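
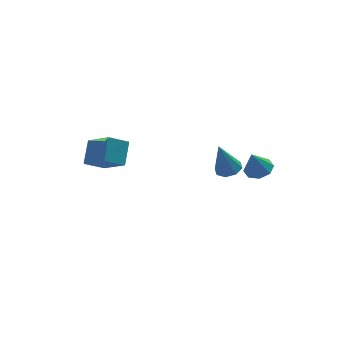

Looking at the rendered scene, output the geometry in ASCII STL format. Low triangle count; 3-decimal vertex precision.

solid 
facet normal -0.857 0.084 0.508
outer loop
vertex -4.467 2.912 1.868
vertex -3.911 3.814 2.657
vertex -5.009 4.241 0.733
endloop
endfacet
facet normal -0.422 -0.682 -0.597
outer loop
vertex -4.049 4.146 0.163
vertex -4.467 2.912 1.868
vertex -5.009 4.241 0.733
endloop
endfacet
facet normal -0.857 0.085 0.508
outer loop
vertex -5.009 4.241 0.733
vertex -3.911 3.814 2.657
vertex -4.453 5.142 1.521
endloop
endfacet
facet normal -0.297 0.726 -0.621
outer loop
vertex -4.453 5.142 1.521
vertex -4.049 4.146 0.163
vertex -5.009 4.241 0.733
endloop
endfacet
facet normal 0.297 -0.726 0.621
outer loop
vertex -4.467 2.912 1.868
vertex -2.951 3.719 2.087
vertex -3.911 3.814 2.657
endloop
endfacet
facet normal -0.421 -0.683 -0.597
outer loop
vertex -3.507 2.818 1.299
vertex -4.467 2.912 1.868
vertex -4.049 4.146 0.163
endloop
endfacet
facet normal 0.297 -0.726 0.621
outer loop
vertex -3.507 2.818 1.299
vertex -2.951 3.719 2.087
vertex -4.467 2.912 1.868
endloop
endfacet
facet normal 0.422 0.683 0.597
outer loop
vertex -3.911 3.814 2.657
vertex -2.951 3.719 2.087
vertex -4.453 5.142 1.521
endloop
endfacet
facet normal -0.297 0.726 -0.621
outer loop
vertex -3.493 5.048 0.952
vertex -4.049 4.146 0.163
vertex -4.453 5.142 1.521
endloop
endfacet
facet normal 0.421 0.682 0.598
outer loop
vertex -4.453 5.142 1.521
vertex -2.951 3.719 2.087
vertex -3.493 5.048 0.952
endloop
endfacet
facet normal 0.857 -0.084 -0.508
outer loop
vertex -3.493 5.048 0.952
vertex -3.507 2.818 1.299
vertex -4.049 4.146 0.163
endloop
endfacet
facet normal 0.857 -0.084 -0.508
outer loop
vertex -2.951 3.719 2.087
vertex -3.507 2.818 1.299
vertex -3.493 5.048 0.952
endloop
endfacet
facet normal 0.262 -0.100 -0.960
outer loop
vertex 2.241 3.751 -1.003
vertex 1.838 3.193 -1.055
vertex 1.748 3.87 -1.15
endloop
endfacet
facet normal 0.139 0.944 0.298
outer loop
vertex 2.241 3.751 -1.003
vertex 1.748 3.87 -1.15
vertex 1.382 3.367 0.615
endloop
endfacet
facet normal 0.261 -0.100 -0.960
outer loop
vertex 1.748 3.87 -1.15
vertex 1.838 3.193 -1.055
vertex 1.307 3.593 -1.241
endloop
endfacet
facet normal -0.546 0.829 0.123
outer loop
vertex 1.748 3.87 -1.15
vertex 1.307 3.593 -1.241
vertex 1.382 3.367 0.615
endloop
endfacet
facet normal 0.261 -0.100 -0.960
outer loop
vertex 1.307 3.593 -1.241
vertex 1.838 3.193 -1.055
vertex 1.178 3.082 -1.223
endloop
endfacet
facet normal -0.967 0.246 0.069
outer loop
vertex 1.307 3.593 -1.241
vertex 1.178 3.082 -1.223
vertex 1.382 3.367 0.615
endloop
endfacet
facet normal 0.261 -0.099 -0.960
outer loop
vertex 1.178 3.082 -1.223
vertex 1.838 3.193 -1.055
vertex 1.435 2.635 -1.107
endloop
endfacet
facet normal -0.873 -0.458 0.168
outer loop
vertex 1.178 3.082 -1.223
vertex 1.435 2.635 -1.107
vertex 1.382 3.367 0.615
endloop
endfacet
facet normal 0.263 -0.100 -0.960
outer loop
vertex 1.435 2.635 -1.107
vertex 1.838 3.193 -1.055
vertex 1.927 2.516 -0.96
endloop
endfacet
facet normal -0.320 -0.875 0.362
outer loop
vertex 1.435 2.635 -1.107
vertex 1.927 2.516 -0.96
vertex 1.382 3.367 0.615
endloop
endfacet
facet normal 0.261 -0.100 -0.960
outer loop
vertex 1.927 2.516 -0.96
vertex 1.838 3.193 -1.055
vertex 2.368 2.793 -0.869
endloop
endfacet
facet normal 0.366 -0.760 0.537
outer loop
vertex 1.927 2.516 -0.96
vertex 2.368 2.793 -0.869
vertex 1.382 3.367 0.615
endloop
endfacet
facet normal 0.262 -0.100 -0.960
outer loop
vertex 2.368 2.793 -0.869
vertex 1.838 3.193 -1.055
vertex 2.497 3.304 -0.887
endloop
endfacet
facet normal 0.787 -0.178 0.591
outer loop
vertex 2.368 2.793 -0.869
vertex 2.497 3.304 -0.887
vertex 1.382 3.367 0.615
endloop
endfacet
facet normal 0.261 -0.099 -0.960
outer loop
vertex 2.497 3.304 -0.887
vertex 1.838 3.193 -1.055
vertex 2.241 3.751 -1.003
endloop
endfacet
facet normal 0.694 0.525 0.493
outer loop
vertex 2.497 3.304 -0.887
vertex 2.241 3.751 -1.003
vertex 1.382 3.367 0.615
endloop
endfacet
facet normal 0.317 0.023 -0.948
outer loop
vertex 2.703 0.65 1.444
vertex 2.075 0.375 1.227
vertex 2.331 1.04 1.329
endloop
endfacet
facet normal 0.435 0.610 0.662
outer loop
vertex 2.703 0.65 1.444
vertex 2.331 1.04 1.329
vertex 1.685 0.345 2.393
endloop
endfacet
facet normal 0.316 0.024 -0.949
outer loop
vertex 2.331 1.04 1.329
vertex 2.075 0.375 1.227
vertex 1.808 1.04 1.155
endloop
endfacet
facet normal -0.157 0.868 0.472
outer loop
vertex 2.331 1.04 1.329
vertex 1.808 1.04 1.155
vertex 1.685 0.345 2.393
endloop
endfacet
facet normal 0.316 0.024 -0.949
outer loop
vertex 1.808 1.04 1.155
vertex 2.075 0.375 1.227
vertex 1.441 0.65 1.023
endloop
endfacet
facet normal -0.745 0.610 0.269
outer loop
vertex 1.808 1.04 1.155
vertex 1.441 0.65 1.023
vertex 1.685 0.345 2.393
endloop
endfacet
facet normal 0.316 0.025 -0.948
outer loop
vertex 1.441 0.65 1.023
vertex 2.075 0.375 1.227
vertex 1.446 0.099 1.01
endloop
endfacet
facet normal -0.985 -0.013 0.173
outer loop
vertex 1.441 0.65 1.023
vertex 1.446 0.099 1.01
vertex 1.685 0.345 2.393
endloop
endfacet
facet normal 0.316 0.025 -0.948
outer loop
vertex 1.446 0.099 1.01
vertex 2.075 0.375 1.227
vertex 1.818 -0.29 1.124
endloop
endfacet
facet normal -0.736 -0.633 0.240
outer loop
vertex 1.446 0.099 1.01
vertex 1.818 -0.29 1.124
vertex 1.685 0.345 2.393
endloop
endfacet
facet normal 0.317 0.024 -0.948
outer loop
vertex 1.818 -0.29 1.124
vertex 2.075 0.375 1.227
vertex 2.341 -0.29 1.299
endloop
endfacet
facet normal -0.144 -0.891 0.431
outer loop
vertex 1.818 -0.29 1.124
vertex 2.341 -0.29 1.299
vertex 1.685 0.345 2.393
endloop
endfacet
facet normal 0.316 0.024 -0.948
outer loop
vertex 2.341 -0.29 1.299
vertex 2.075 0.375 1.227
vertex 2.708 0.1 1.431
endloop
endfacet
facet normal 0.445 -0.633 0.634
outer loop
vertex 2.341 -0.29 1.299
vertex 2.708 0.1 1.431
vertex 1.685 0.345 2.393
endloop
endfacet
facet normal 0.317 0.025 -0.948
outer loop
vertex 2.708 0.1 1.431
vertex 2.075 0.375 1.227
vertex 2.703 0.65 1.444
endloop
endfacet
facet normal 0.684 -0.011 0.730
outer loop
vertex 2.708 0.1 1.431
vertex 2.703 0.65 1.444
vertex 1.685 0.345 2.393
endloop
endfacet

endsolid


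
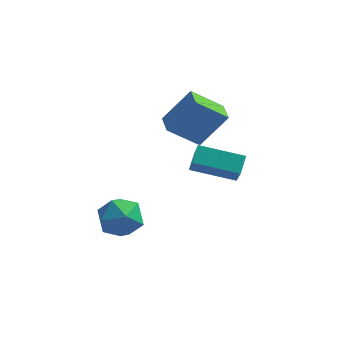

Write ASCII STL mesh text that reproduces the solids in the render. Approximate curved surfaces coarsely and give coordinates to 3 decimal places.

solid 
facet normal -0.968 -0.119 0.221
outer loop
vertex 2.218 -1.208 1.956
vertex 1.808 -0.248 0.678
vertex 2.182 -2.012 1.364
endloop
endfacet
facet normal 0.249 -0.582 0.775
outer loop
vertex 4.292 -1.752 0.882
vertex 2.218 -1.208 1.956
vertex 2.182 -2.012 1.364
endloop
endfacet
facet normal -0.968 -0.119 0.221
outer loop
vertex 2.182 -2.012 1.364
vertex 1.808 -0.248 0.678
vertex 1.772 -1.053 0.086
endloop
endfacet
facet normal -0.036 -0.805 -0.592
outer loop
vertex 1.772 -1.053 0.086
vertex 4.292 -1.752 0.882
vertex 2.182 -2.012 1.364
endloop
endfacet
facet normal 0.036 0.805 0.593
outer loop
vertex 2.218 -1.208 1.956
vertex 3.918 0.012 0.196
vertex 1.808 -0.248 0.678
endloop
endfacet
facet normal 0.249 -0.581 0.775
outer loop
vertex 4.328 -0.947 1.474
vertex 2.218 -1.208 1.956
vertex 4.292 -1.752 0.882
endloop
endfacet
facet normal 0.036 0.805 0.592
outer loop
vertex 4.328 -0.947 1.474
vertex 3.918 0.012 0.196
vertex 2.218 -1.208 1.956
endloop
endfacet
facet normal -0.249 0.581 -0.775
outer loop
vertex 1.808 -0.248 0.678
vertex 3.918 0.012 0.196
vertex 1.772 -1.053 0.086
endloop
endfacet
facet normal -0.036 -0.805 -0.593
outer loop
vertex 3.882 -0.792 -0.396
vertex 4.292 -1.752 0.882
vertex 1.772 -1.053 0.086
endloop
endfacet
facet normal -0.249 0.581 -0.775
outer loop
vertex 1.772 -1.053 0.086
vertex 3.918 0.012 0.196
vertex 3.882 -0.792 -0.396
endloop
endfacet
facet normal 0.968 0.119 -0.221
outer loop
vertex 3.882 -0.792 -0.396
vertex 4.328 -0.947 1.474
vertex 4.292 -1.752 0.882
endloop
endfacet
facet normal 0.968 0.119 -0.221
outer loop
vertex 3.918 0.012 0.196
vertex 4.328 -0.947 1.474
vertex 3.882 -0.792 -0.396
endloop
endfacet
facet normal -0.546 -0.300 -0.782
outer loop
vertex 0.558 -0.394 2.037
vertex 0.038 0.642 2.002
vertex 1.91 0.244 0.848
endloop
endfacet
facet normal 0.448 -0.893 0.030
outer loop
vertex 3.062 0.878 2.498
vertex 0.558 -0.394 2.037
vertex 1.91 0.244 0.848
endloop
endfacet
facet normal -0.546 -0.301 -0.782
outer loop
vertex 1.91 0.244 0.848
vertex 0.038 0.642 2.002
vertex 1.389 1.281 0.813
endloop
endfacet
facet normal 0.708 0.334 -0.623
outer loop
vertex 1.389 1.281 0.813
vertex 3.062 0.878 2.498
vertex 1.91 0.244 0.848
endloop
endfacet
facet normal -0.708 -0.334 0.622
outer loop
vertex 0.558 -0.394 2.037
vertex 1.19 1.276 3.652
vertex 0.038 0.642 2.002
endloop
endfacet
facet normal 0.448 -0.893 0.029
outer loop
vertex 1.711 0.239 3.687
vertex 0.558 -0.394 2.037
vertex 3.062 0.878 2.498
endloop
endfacet
facet normal -0.707 -0.334 0.623
outer loop
vertex 1.711 0.239 3.687
vertex 1.19 1.276 3.652
vertex 0.558 -0.394 2.037
endloop
endfacet
facet normal -0.449 0.893 -0.030
outer loop
vertex 0.038 0.642 2.002
vertex 1.19 1.276 3.652
vertex 1.389 1.281 0.813
endloop
endfacet
facet normal 0.708 0.334 -0.623
outer loop
vertex 2.542 1.914 2.463
vertex 3.062 0.878 2.498
vertex 1.389 1.281 0.813
endloop
endfacet
facet normal -0.448 0.894 -0.030
outer loop
vertex 1.389 1.281 0.813
vertex 1.19 1.276 3.652
vertex 2.542 1.914 2.463
endloop
endfacet
facet normal 0.546 0.301 0.782
outer loop
vertex 2.542 1.914 2.463
vertex 1.711 0.239 3.687
vertex 3.062 0.878 2.498
endloop
endfacet
facet normal 0.546 0.301 0.782
outer loop
vertex 1.19 1.276 3.652
vertex 1.711 0.239 3.687
vertex 2.542 1.914 2.463
endloop
endfacet
facet normal 0.282 -0.080 0.956
outer loop
vertex -0.309 -2.014 -1.915
vertex -1.393 -2.47 -1.633
vertex -0.493 -3.208 -1.961
endloop
endfacet
facet normal 0.842 -0.150 0.518
outer loop
vertex -0.309 -2.014 -1.915
vertex -0.493 -3.208 -1.961
vertex 0.141 -2.659 -2.833
endloop
endfacet
facet normal 0.888 0.443 0.124
outer loop
vertex -0.309 -2.014 -1.915
vertex 0.141 -2.659 -2.833
vertex -0.367 -1.582 -3.043
endloop
endfacet
facet normal 0.357 0.878 0.318
outer loop
vertex -0.309 -2.014 -1.915
vertex -0.367 -1.582 -3.043
vertex -1.315 -1.465 -2.302
endloop
endfacet
facet normal -0.017 0.555 0.832
outer loop
vertex -0.309 -2.014 -1.915
vertex -1.315 -1.465 -2.302
vertex -1.393 -2.47 -1.633
endloop
endfacet
facet normal 0.712 -0.697 0.079
outer loop
vertex 0.141 -2.659 -2.833
vertex -0.493 -3.208 -1.961
vertex -0.665 -3.515 -3.118
endloop
endfacet
facet normal -0.193 -0.585 0.787
outer loop
vertex -0.493 -3.208 -1.961
vertex -1.393 -2.47 -1.633
vertex -1.613 -3.398 -2.377
endloop
endfacet
facet normal -0.678 0.443 0.587
outer loop
vertex -1.393 -2.47 -1.633
vertex -1.315 -1.465 -2.302
vertex -2.121 -2.321 -2.587
endloop
endfacet
facet normal -0.073 0.967 -0.246
outer loop
vertex -1.315 -1.465 -2.302
vertex -0.367 -1.582 -3.043
vertex -1.487 -1.772 -3.459
endloop
endfacet
facet normal 0.787 0.262 -0.559
outer loop
vertex -0.367 -1.582 -3.043
vertex 0.141 -2.659 -2.833
vertex -0.587 -2.51 -3.787
endloop
endfacet
facet normal -0.357 -0.878 -0.318
outer loop
vertex -1.671 -2.966 -3.505
vertex -0.665 -3.515 -3.118
vertex -1.613 -3.398 -2.377
endloop
endfacet
facet normal -0.888 -0.443 -0.124
outer loop
vertex -1.671 -2.966 -3.505
vertex -1.613 -3.398 -2.377
vertex -2.121 -2.321 -2.587
endloop
endfacet
facet normal -0.842 0.150 -0.518
outer loop
vertex -1.671 -2.966 -3.505
vertex -2.121 -2.321 -2.587
vertex -1.487 -1.772 -3.459
endloop
endfacet
facet normal -0.282 0.080 -0.956
outer loop
vertex -1.671 -2.966 -3.505
vertex -1.487 -1.772 -3.459
vertex -0.587 -2.51 -3.787
endloop
endfacet
facet normal 0.017 -0.555 -0.832
outer loop
vertex -1.671 -2.966 -3.505
vertex -0.587 -2.51 -3.787
vertex -0.665 -3.515 -3.118
endloop
endfacet
facet normal 0.073 -0.967 0.246
outer loop
vertex -1.613 -3.398 -2.377
vertex -0.665 -3.515 -3.118
vertex -0.493 -3.208 -1.961
endloop
endfacet
facet normal -0.787 -0.262 0.559
outer loop
vertex -2.121 -2.321 -2.587
vertex -1.613 -3.398 -2.377
vertex -1.393 -2.47 -1.633
endloop
endfacet
facet normal -0.712 0.697 -0.079
outer loop
vertex -1.487 -1.772 -3.459
vertex -2.121 -2.321 -2.587
vertex -1.315 -1.465 -2.302
endloop
endfacet
facet normal 0.193 0.585 -0.787
outer loop
vertex -0.587 -2.51 -3.787
vertex -1.487 -1.772 -3.459
vertex -0.367 -1.582 -3.043
endloop
endfacet
facet normal 0.678 -0.443 -0.587
outer loop
vertex -0.665 -3.515 -3.118
vertex -0.587 -2.51 -3.787
vertex 0.141 -2.659 -2.833
endloop
endfacet

endsolid


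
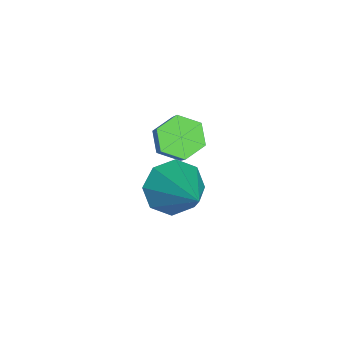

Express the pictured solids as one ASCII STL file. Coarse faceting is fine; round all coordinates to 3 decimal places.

solid 
facet normal -0.730 -0.399 -0.554
outer loop
vertex -1.228 -0.736 -3.303
vertex -1.774 -0.731 -2.587
vertex -1.588 -0.151 -3.25
endloop
endfacet
facet normal 0.686 0.472 -0.554
outer loop
vertex -1.228 -0.736 -3.303
vertex -1.588 -0.151 -3.25
vertex -0.306 0.071 -1.473
endloop
endfacet
facet normal -0.731 -0.398 -0.554
outer loop
vertex -1.588 -0.151 -3.25
vertex -1.774 -0.731 -2.587
vertex -2.056 0.095 -2.809
endloop
endfacet
facet normal 0.227 0.933 -0.280
outer loop
vertex -1.588 -0.151 -3.25
vertex -2.056 0.095 -2.809
vertex -0.306 0.071 -1.473
endloop
endfacet
facet normal -0.730 -0.398 -0.555
outer loop
vertex -2.056 0.095 -2.809
vertex -1.774 -0.731 -2.587
vertex -2.36 -0.143 -2.238
endloop
endfacet
facet normal -0.203 0.937 0.283
outer loop
vertex -2.056 0.095 -2.809
vertex -2.36 -0.143 -2.238
vertex -0.306 0.071 -1.473
endloop
endfacet
facet normal -0.730 -0.399 -0.554
outer loop
vertex -2.36 -0.143 -2.238
vertex -1.774 -0.731 -2.587
vertex -2.32 -0.725 -1.872
endloop
endfacet
facet normal -0.350 0.481 0.804
outer loop
vertex -2.36 -0.143 -2.238
vertex -2.32 -0.725 -1.872
vertex -0.306 0.071 -1.473
endloop
endfacet
facet normal -0.731 -0.398 -0.555
outer loop
vertex -2.32 -0.725 -1.872
vertex -1.774 -0.731 -2.587
vertex -1.961 -1.31 -1.925
endloop
endfacet
facet normal -0.128 -0.167 0.978
outer loop
vertex -2.32 -0.725 -1.872
vertex -1.961 -1.31 -1.925
vertex -0.306 0.071 -1.473
endloop
endfacet
facet normal -0.731 -0.398 -0.555
outer loop
vertex -1.961 -1.31 -1.925
vertex -1.774 -0.731 -2.587
vertex -1.492 -1.556 -2.366
endloop
endfacet
facet normal 0.332 -0.628 0.704
outer loop
vertex -1.961 -1.31 -1.925
vertex -1.492 -1.556 -2.366
vertex -0.306 0.071 -1.473
endloop
endfacet
facet normal -0.731 -0.398 -0.555
outer loop
vertex -1.492 -1.556 -2.366
vertex -1.774 -0.731 -2.587
vertex -1.189 -1.318 -2.936
endloop
endfacet
facet normal 0.762 -0.632 0.141
outer loop
vertex -1.492 -1.556 -2.366
vertex -1.189 -1.318 -2.936
vertex -0.306 0.071 -1.473
endloop
endfacet
facet normal -0.731 -0.399 -0.554
outer loop
vertex -1.189 -1.318 -2.936
vertex -1.774 -0.731 -2.587
vertex -1.228 -0.736 -3.303
endloop
endfacet
facet normal 0.908 -0.178 -0.379
outer loop
vertex -1.189 -1.318 -2.936
vertex -1.228 -0.736 -3.303
vertex -0.306 0.071 -1.473
endloop
endfacet
facet normal -0.635 -0.151 -0.757
outer loop
vertex -3.945 -1.414 -3.412
vertex -4.378 -0.886 -3.154
vertex -3.849 -0.724 -3.63
endloop
endfacet
facet normal 0.761 -0.289 -0.581
outer loop
vertex -3.945 -1.414 -3.412
vertex -3.849 -0.724 -3.63
vertex -3.049 -1.202 -2.345
endloop
endfacet
facet normal 0.761 -0.289 -0.581
outer loop
vertex -3.049 -1.202 -2.345
vertex -3.849 -0.724 -3.63
vertex -2.953 -0.512 -2.562
endloop
endfacet
facet normal 0.636 0.150 0.757
outer loop
vertex -3.049 -1.202 -2.345
vertex -2.953 -0.512 -2.562
vertex -3.482 -0.674 -2.086
endloop
endfacet
facet normal -0.635 -0.151 -0.757
outer loop
vertex -3.849 -0.724 -3.63
vertex -4.378 -0.886 -3.154
vertex -4.282 -0.196 -3.372
endloop
endfacet
facet normal 0.495 0.674 -0.549
outer loop
vertex -3.849 -0.724 -3.63
vertex -4.282 -0.196 -3.372
vertex -2.953 -0.512 -2.562
endloop
endfacet
facet normal 0.495 0.674 -0.549
outer loop
vertex -2.953 -0.512 -2.562
vertex -4.282 -0.196 -3.372
vertex -3.386 0.016 -2.304
endloop
endfacet
facet normal 0.635 0.151 0.757
outer loop
vertex -2.953 -0.512 -2.562
vertex -3.386 0.016 -2.304
vertex -3.482 -0.674 -2.086
endloop
endfacet
facet normal -0.636 -0.151 -0.757
outer loop
vertex -4.282 -0.196 -3.372
vertex -4.378 -0.886 -3.154
vertex -4.811 -0.358 -2.895
endloop
endfacet
facet normal -0.266 0.963 0.032
outer loop
vertex -4.282 -0.196 -3.372
vertex -4.811 -0.358 -2.895
vertex -3.386 0.016 -2.304
endloop
endfacet
facet normal -0.266 0.963 0.032
outer loop
vertex -3.386 0.016 -2.304
vertex -4.811 -0.358 -2.895
vertex -3.915 -0.146 -1.828
endloop
endfacet
facet normal 0.635 0.151 0.757
outer loop
vertex -3.386 0.016 -2.304
vertex -3.915 -0.146 -1.828
vertex -3.482 -0.674 -2.086
endloop
endfacet
facet normal -0.636 -0.150 -0.757
outer loop
vertex -4.811 -0.358 -2.895
vertex -4.378 -0.886 -3.154
vertex -4.907 -1.048 -2.678
endloop
endfacet
facet normal -0.761 0.289 0.581
outer loop
vertex -4.811 -0.358 -2.895
vertex -4.907 -1.048 -2.678
vertex -3.915 -0.146 -1.828
endloop
endfacet
facet normal -0.761 0.289 0.581
outer loop
vertex -3.915 -0.146 -1.828
vertex -4.907 -1.048 -2.678
vertex -4.011 -0.836 -1.61
endloop
endfacet
facet normal 0.635 0.151 0.757
outer loop
vertex -3.915 -0.146 -1.828
vertex -4.011 -0.836 -1.61
vertex -3.482 -0.674 -2.086
endloop
endfacet
facet normal -0.635 -0.151 -0.757
outer loop
vertex -4.907 -1.048 -2.678
vertex -4.378 -0.886 -3.154
vertex -4.474 -1.576 -2.936
endloop
endfacet
facet normal -0.495 -0.674 0.549
outer loop
vertex -4.907 -1.048 -2.678
vertex -4.474 -1.576 -2.936
vertex -4.011 -0.836 -1.61
endloop
endfacet
facet normal -0.495 -0.674 0.549
outer loop
vertex -4.011 -0.836 -1.61
vertex -4.474 -1.576 -2.936
vertex -3.578 -1.364 -1.868
endloop
endfacet
facet normal 0.635 0.151 0.757
outer loop
vertex -4.011 -0.836 -1.61
vertex -3.578 -1.364 -1.868
vertex -3.482 -0.674 -2.086
endloop
endfacet
facet normal -0.635 -0.151 -0.757
outer loop
vertex -4.474 -1.576 -2.936
vertex -4.378 -0.886 -3.154
vertex -3.945 -1.414 -3.412
endloop
endfacet
facet normal 0.266 -0.963 -0.032
outer loop
vertex -4.474 -1.576 -2.936
vertex -3.945 -1.414 -3.412
vertex -3.578 -1.364 -1.868
endloop
endfacet
facet normal 0.266 -0.963 -0.032
outer loop
vertex -3.578 -1.364 -1.868
vertex -3.945 -1.414 -3.412
vertex -3.049 -1.202 -2.345
endloop
endfacet
facet normal 0.636 0.151 0.757
outer loop
vertex -3.578 -1.364 -1.868
vertex -3.049 -1.202 -2.345
vertex -3.482 -0.674 -2.086
endloop
endfacet

endsolid


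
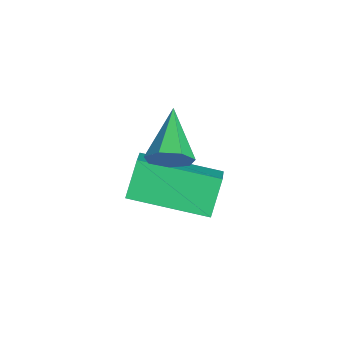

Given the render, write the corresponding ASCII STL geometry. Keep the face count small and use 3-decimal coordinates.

solid 
facet normal 0.905 -0.136 -0.404
outer loop
vertex -1.239 2.861 2.109
vertex -1.505 2.593 1.604
vertex -1.37 3.201 1.701
endloop
endfacet
facet normal 0.023 0.772 0.636
outer loop
vertex -1.239 2.861 2.109
vertex -1.37 3.201 1.701
vertex -2.915 2.807 2.236
endloop
endfacet
facet normal 0.905 -0.136 -0.404
outer loop
vertex -1.37 3.201 1.701
vertex -1.505 2.593 1.604
vertex -1.602 3.083 1.221
endloop
endfacet
facet normal -0.278 0.955 -0.100
outer loop
vertex -1.37 3.201 1.701
vertex -1.602 3.083 1.221
vertex -2.915 2.807 2.236
endloop
endfacet
facet normal 0.904 -0.138 -0.405
outer loop
vertex -1.602 3.083 1.221
vertex -1.505 2.593 1.604
vertex -1.762 2.597 1.029
endloop
endfacet
facet normal -0.602 0.457 -0.655
outer loop
vertex -1.602 3.083 1.221
vertex -1.762 2.597 1.029
vertex -2.915 2.807 2.236
endloop
endfacet
facet normal 0.904 -0.135 -0.405
outer loop
vertex -1.762 2.597 1.029
vertex -1.505 2.593 1.604
vertex -1.727 2.107 1.271
endloop
endfacet
facet normal -0.706 -0.353 -0.613
outer loop
vertex -1.762 2.597 1.029
vertex -1.727 2.107 1.271
vertex -2.915 2.807 2.236
endloop
endfacet
facet normal 0.904 -0.136 -0.404
outer loop
vertex -1.727 2.107 1.271
vertex -1.505 2.593 1.604
vertex -1.525 1.984 1.764
endloop
endfacet
facet normal -0.511 -0.860 -0.005
outer loop
vertex -1.727 2.107 1.271
vertex -1.525 1.984 1.764
vertex -2.915 2.807 2.236
endloop
endfacet
facet normal 0.905 -0.136 -0.404
outer loop
vertex -1.525 1.984 1.764
vertex -1.505 2.593 1.604
vertex -1.308 2.32 2.137
endloop
endfacet
facet normal -0.163 -0.684 0.711
outer loop
vertex -1.525 1.984 1.764
vertex -1.308 2.32 2.137
vertex -2.915 2.807 2.236
endloop
endfacet
facet normal 0.905 -0.136 -0.404
outer loop
vertex -1.308 2.32 2.137
vertex -1.505 2.593 1.604
vertex -1.239 2.861 2.109
endloop
endfacet
facet normal 0.074 0.042 0.996
outer loop
vertex -1.308 2.32 2.137
vertex -1.239 2.861 2.109
vertex -2.915 2.807 2.236
endloop
endfacet
facet normal -0.503 0.292 0.813
outer loop
vertex -3.101 1.91 -0.035
vertex -2.519 3.996 -0.424
vertex -3.874 2.029 -0.556
endloop
endfacet
facet normal -0.265 -0.948 0.177
outer loop
vertex -3.281 1.684 -1.516
vertex -3.101 1.91 -0.035
vertex -3.874 2.029 -0.556
endloop
endfacet
facet normal -0.503 0.292 0.813
outer loop
vertex -3.874 2.029 -0.556
vertex -2.519 3.996 -0.424
vertex -3.293 4.114 -0.945
endloop
endfacet
facet normal -0.823 0.126 -0.554
outer loop
vertex -3.293 4.114 -0.945
vertex -3.281 1.684 -1.516
vertex -3.874 2.029 -0.556
endloop
endfacet
facet normal 0.823 -0.126 0.554
outer loop
vertex -3.101 1.91 -0.035
vertex -1.926 3.651 -1.384
vertex -2.519 3.996 -0.424
endloop
endfacet
facet normal -0.264 -0.948 0.177
outer loop
vertex -2.507 1.566 -0.995
vertex -3.101 1.91 -0.035
vertex -3.281 1.684 -1.516
endloop
endfacet
facet normal 0.823 -0.126 0.554
outer loop
vertex -2.507 1.566 -0.995
vertex -1.926 3.651 -1.384
vertex -3.101 1.91 -0.035
endloop
endfacet
facet normal 0.264 0.948 -0.178
outer loop
vertex -2.519 3.996 -0.424
vertex -1.926 3.651 -1.384
vertex -3.293 4.114 -0.945
endloop
endfacet
facet normal -0.823 0.126 -0.554
outer loop
vertex -2.699 3.77 -1.905
vertex -3.281 1.684 -1.516
vertex -3.293 4.114 -0.945
endloop
endfacet
facet normal 0.265 0.948 -0.176
outer loop
vertex -3.293 4.114 -0.945
vertex -1.926 3.651 -1.384
vertex -2.699 3.77 -1.905
endloop
endfacet
facet normal 0.503 -0.292 -0.813
outer loop
vertex -2.699 3.77 -1.905
vertex -2.507 1.566 -0.995
vertex -3.281 1.684 -1.516
endloop
endfacet
facet normal 0.503 -0.292 -0.813
outer loop
vertex -1.926 3.651 -1.384
vertex -2.507 1.566 -0.995
vertex -2.699 3.77 -1.905
endloop
endfacet

endsolid


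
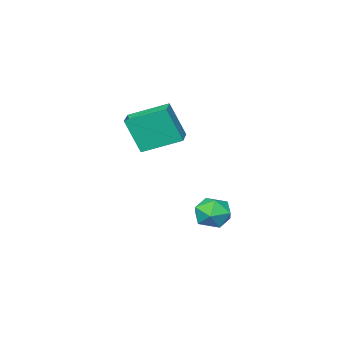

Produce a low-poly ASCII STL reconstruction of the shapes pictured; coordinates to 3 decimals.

solid 
facet normal -0.624 0.682 0.380
outer loop
vertex 1.491 -0.355 2.678
vertex 2.321 0.381 2.72
vertex 1.078 0.209 0.987
endloop
endfacet
facet normal -0.748 -0.663 -0.038
outer loop
vertex 2.239 -1.061 0.28
vertex 1.491 -0.355 2.678
vertex 1.078 0.209 0.987
endloop
endfacet
facet normal -0.624 0.683 0.380
outer loop
vertex 1.078 0.209 0.987
vertex 2.321 0.381 2.72
vertex 1.908 0.944 1.029
endloop
endfacet
facet normal -0.226 0.308 -0.924
outer loop
vertex 1.908 0.944 1.029
vertex 2.239 -1.061 0.28
vertex 1.078 0.209 0.987
endloop
endfacet
facet normal 0.226 -0.308 0.924
outer loop
vertex 1.491 -0.355 2.678
vertex 3.482 -0.889 2.013
vertex 2.321 0.381 2.72
endloop
endfacet
facet normal -0.748 -0.663 -0.038
outer loop
vertex 2.652 -1.624 1.971
vertex 1.491 -0.355 2.678
vertex 2.239 -1.061 0.28
endloop
endfacet
facet normal 0.226 -0.308 0.924
outer loop
vertex 2.652 -1.624 1.971
vertex 3.482 -0.889 2.013
vertex 1.491 -0.355 2.678
endloop
endfacet
facet normal 0.748 0.663 0.038
outer loop
vertex 2.321 0.381 2.72
vertex 3.482 -0.889 2.013
vertex 1.908 0.944 1.029
endloop
endfacet
facet normal -0.226 0.308 -0.924
outer loop
vertex 3.069 -0.325 0.322
vertex 2.239 -1.061 0.28
vertex 1.908 0.944 1.029
endloop
endfacet
facet normal 0.748 0.663 0.038
outer loop
vertex 1.908 0.944 1.029
vertex 3.482 -0.889 2.013
vertex 3.069 -0.325 0.322
endloop
endfacet
facet normal 0.624 -0.683 -0.380
outer loop
vertex 3.069 -0.325 0.322
vertex 2.652 -1.624 1.971
vertex 2.239 -1.061 0.28
endloop
endfacet
facet normal 0.624 -0.683 -0.380
outer loop
vertex 3.482 -0.889 2.013
vertex 2.652 -1.624 1.971
vertex 3.069 -0.325 0.322
endloop
endfacet
facet normal 0.282 0.948 -0.145
outer loop
vertex 0.684 1.838 -3.953
vertex 0.309 2.072 -3.152
vertex 1.184 1.806 -3.187
endloop
endfacet
facet normal 0.737 0.495 -0.460
outer loop
vertex 0.684 1.838 -3.953
vertex 1.184 1.806 -3.187
vertex 1.25 1.134 -3.804
endloop
endfacet
facet normal 0.367 0.100 -0.925
outer loop
vertex 0.684 1.838 -3.953
vertex 1.25 1.134 -3.804
vertex 0.417 0.985 -4.151
endloop
endfacet
facet normal -0.316 0.307 -0.898
outer loop
vertex 0.684 1.838 -3.953
vertex 0.417 0.985 -4.151
vertex -0.165 1.565 -3.748
endloop
endfacet
facet normal -0.368 0.832 -0.415
outer loop
vertex 0.684 1.838 -3.953
vertex -0.165 1.565 -3.748
vertex 0.309 2.072 -3.152
endloop
endfacet
facet normal 0.997 0.060 0.041
outer loop
vertex 1.25 1.134 -3.804
vertex 1.184 1.806 -3.187
vertex 1.225 0.935 -2.912
endloop
endfacet
facet normal 0.263 0.793 0.550
outer loop
vertex 1.184 1.806 -3.187
vertex 0.309 2.072 -3.152
vertex 0.643 1.515 -2.509
endloop
endfacet
facet normal -0.789 0.605 0.113
outer loop
vertex 0.309 2.072 -3.152
vertex -0.165 1.565 -3.748
vertex -0.19 1.366 -2.856
endloop
endfacet
facet normal -0.704 -0.244 -0.667
outer loop
vertex -0.165 1.565 -3.748
vertex 0.417 0.985 -4.151
vertex -0.124 0.694 -3.473
endloop
endfacet
facet normal 0.399 -0.580 -0.710
outer loop
vertex 0.417 0.985 -4.151
vertex 1.25 1.134 -3.804
vertex 0.751 0.428 -3.508
endloop
endfacet
facet normal 0.316 -0.307 0.898
outer loop
vertex 0.376 0.662 -2.707
vertex 1.225 0.935 -2.912
vertex 0.643 1.515 -2.509
endloop
endfacet
facet normal -0.367 -0.100 0.925
outer loop
vertex 0.376 0.662 -2.707
vertex 0.643 1.515 -2.509
vertex -0.19 1.366 -2.856
endloop
endfacet
facet normal -0.737 -0.495 0.460
outer loop
vertex 0.376 0.662 -2.707
vertex -0.19 1.366 -2.856
vertex -0.124 0.694 -3.473
endloop
endfacet
facet normal -0.282 -0.948 0.145
outer loop
vertex 0.376 0.662 -2.707
vertex -0.124 0.694 -3.473
vertex 0.751 0.428 -3.508
endloop
endfacet
facet normal 0.368 -0.832 0.415
outer loop
vertex 0.376 0.662 -2.707
vertex 0.751 0.428 -3.508
vertex 1.225 0.935 -2.912
endloop
endfacet
facet normal 0.704 0.244 0.667
outer loop
vertex 0.643 1.515 -2.509
vertex 1.225 0.935 -2.912
vertex 1.184 1.806 -3.187
endloop
endfacet
facet normal -0.399 0.580 0.710
outer loop
vertex -0.19 1.366 -2.856
vertex 0.643 1.515 -2.509
vertex 0.309 2.072 -3.152
endloop
endfacet
facet normal -0.997 -0.060 -0.041
outer loop
vertex -0.124 0.694 -3.473
vertex -0.19 1.366 -2.856
vertex -0.165 1.565 -3.748
endloop
endfacet
facet normal -0.263 -0.793 -0.550
outer loop
vertex 0.751 0.428 -3.508
vertex -0.124 0.694 -3.473
vertex 0.417 0.985 -4.151
endloop
endfacet
facet normal 0.789 -0.605 -0.113
outer loop
vertex 1.225 0.935 -2.912
vertex 0.751 0.428 -3.508
vertex 1.25 1.134 -3.804
endloop
endfacet

endsolid


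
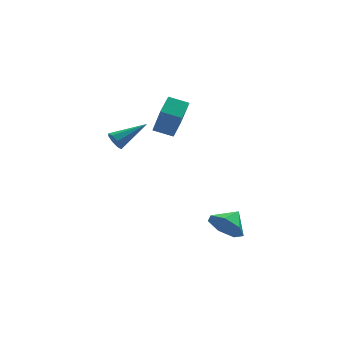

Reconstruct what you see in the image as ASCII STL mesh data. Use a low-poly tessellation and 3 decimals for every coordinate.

solid 
facet normal -0.856 0.416 0.306
outer loop
vertex -1.792 1.751 4.26
vertex -1.164 2.737 4.676
vertex -1.969 2.507 2.736
endloop
endfacet
facet normal -0.506 -0.795 -0.335
outer loop
vertex -1.096 2.083 2.424
vertex -1.792 1.751 4.26
vertex -1.969 2.507 2.736
endloop
endfacet
facet normal -0.857 0.415 0.306
outer loop
vertex -1.969 2.507 2.736
vertex -1.164 2.737 4.676
vertex -1.342 3.493 3.152
endloop
endfacet
facet normal -0.104 0.442 -0.891
outer loop
vertex -1.342 3.493 3.152
vertex -1.096 2.083 2.424
vertex -1.969 2.507 2.736
endloop
endfacet
facet normal 0.104 -0.442 0.891
outer loop
vertex -1.792 1.751 4.26
vertex -0.291 2.313 4.364
vertex -1.164 2.737 4.676
endloop
endfacet
facet normal -0.505 -0.795 -0.335
outer loop
vertex -0.918 1.327 3.948
vertex -1.792 1.751 4.26
vertex -1.096 2.083 2.424
endloop
endfacet
facet normal 0.104 -0.442 0.891
outer loop
vertex -0.918 1.327 3.948
vertex -0.291 2.313 4.364
vertex -1.792 1.751 4.26
endloop
endfacet
facet normal 0.506 0.795 0.335
outer loop
vertex -1.164 2.737 4.676
vertex -0.291 2.313 4.364
vertex -1.342 3.493 3.152
endloop
endfacet
facet normal -0.104 0.442 -0.891
outer loop
vertex -0.468 3.069 2.84
vertex -1.096 2.083 2.424
vertex -1.342 3.493 3.152
endloop
endfacet
facet normal 0.505 0.795 0.336
outer loop
vertex -1.342 3.493 3.152
vertex -0.291 2.313 4.364
vertex -0.468 3.069 2.84
endloop
endfacet
facet normal 0.856 -0.416 -0.306
outer loop
vertex -0.468 3.069 2.84
vertex -0.918 1.327 3.948
vertex -1.096 2.083 2.424
endloop
endfacet
facet normal 0.857 -0.416 -0.306
outer loop
vertex -0.291 2.313 4.364
vertex -0.918 1.327 3.948
vertex -0.468 3.069 2.84
endloop
endfacet
facet normal -0.889 -0.225 -0.400
outer loop
vertex -3.201 3.518 1.19
vertex -3.453 3.724 1.634
vertex -3.287 3.928 1.15
endloop
endfacet
facet normal 0.634 0.058 -0.771
outer loop
vertex -3.201 3.518 1.19
vertex -3.287 3.928 1.15
vertex -1.827 4.136 2.366
endloop
endfacet
facet normal -0.889 -0.224 -0.399
outer loop
vertex -3.287 3.928 1.15
vertex -3.453 3.724 1.634
vertex -3.47 4.219 1.394
endloop
endfacet
facet normal 0.379 0.723 -0.578
outer loop
vertex -3.287 3.928 1.15
vertex -3.47 4.219 1.394
vertex -1.827 4.136 2.366
endloop
endfacet
facet normal -0.888 -0.225 -0.401
outer loop
vertex -3.47 4.219 1.394
vertex -3.453 3.724 1.634
vertex -3.643 4.22 1.777
endloop
endfacet
facet normal 0.041 0.999 0.016
outer loop
vertex -3.47 4.219 1.394
vertex -3.643 4.22 1.777
vertex -1.827 4.136 2.366
endloop
endfacet
facet normal -0.888 -0.225 -0.400
outer loop
vertex -3.643 4.22 1.777
vertex -3.453 3.724 1.634
vertex -3.705 3.931 2.077
endloop
endfacet
facet normal -0.181 0.727 0.663
outer loop
vertex -3.643 4.22 1.777
vertex -3.705 3.931 2.077
vertex -1.827 4.136 2.366
endloop
endfacet
facet normal -0.888 -0.225 -0.400
outer loop
vertex -3.705 3.931 2.077
vertex -3.453 3.724 1.634
vertex -3.619 3.521 2.117
endloop
endfacet
facet normal -0.158 0.063 0.985
outer loop
vertex -3.705 3.931 2.077
vertex -3.619 3.521 2.117
vertex -1.827 4.136 2.366
endloop
endfacet
facet normal -0.889 -0.224 -0.400
outer loop
vertex -3.619 3.521 2.117
vertex -3.453 3.724 1.634
vertex -3.436 3.23 1.873
endloop
endfacet
facet normal 0.097 -0.603 0.792
outer loop
vertex -3.619 3.521 2.117
vertex -3.436 3.23 1.873
vertex -1.827 4.136 2.366
endloop
endfacet
facet normal -0.888 -0.224 -0.401
outer loop
vertex -3.436 3.23 1.873
vertex -3.453 3.724 1.634
vertex -3.263 3.229 1.49
endloop
endfacet
facet normal 0.434 -0.879 0.198
outer loop
vertex -3.436 3.23 1.873
vertex -3.263 3.229 1.49
vertex -1.827 4.136 2.366
endloop
endfacet
facet normal -0.889 -0.225 -0.400
outer loop
vertex -3.263 3.229 1.49
vertex -3.453 3.724 1.634
vertex -3.201 3.518 1.19
endloop
endfacet
facet normal 0.657 -0.606 -0.448
outer loop
vertex -3.263 3.229 1.49
vertex -3.201 3.518 1.19
vertex -1.827 4.136 2.366
endloop
endfacet
facet normal -0.700 -0.538 -0.470
outer loop
vertex 1.176 -1.497 -2.471
vertex 0.491 -0.967 -2.058
vertex 0.939 -0.82 -2.894
endloop
endfacet
facet normal 0.945 0.149 -0.292
outer loop
vertex 1.176 -1.497 -2.471
vertex 0.939 -0.82 -2.894
vertex 1.289 -0.353 -1.522
endloop
endfacet
facet normal -0.700 -0.538 -0.470
outer loop
vertex 0.939 -0.82 -2.894
vertex 0.491 -0.967 -2.058
vertex 0.364 -0.253 -2.687
endloop
endfacet
facet normal 0.571 0.722 -0.391
outer loop
vertex 0.939 -0.82 -2.894
vertex 0.364 -0.253 -2.687
vertex 1.289 -0.353 -1.522
endloop
endfacet
facet normal -0.700 -0.538 -0.469
outer loop
vertex 0.364 -0.253 -2.687
vertex 0.491 -0.967 -2.058
vertex -0.115 -0.224 -2.006
endloop
endfacet
facet normal 0.085 0.996 0.018
outer loop
vertex 0.364 -0.253 -2.687
vertex -0.115 -0.224 -2.006
vertex 1.289 -0.353 -1.522
endloop
endfacet
facet normal -0.700 -0.538 -0.469
outer loop
vertex -0.115 -0.224 -2.006
vertex 0.491 -0.967 -2.058
vertex -0.138 -0.754 -1.364
endloop
endfacet
facet normal -0.146 0.765 0.627
outer loop
vertex -0.115 -0.224 -2.006
vertex -0.138 -0.754 -1.364
vertex 1.289 -0.353 -1.522
endloop
endfacet
facet normal -0.700 -0.539 -0.469
outer loop
vertex -0.138 -0.754 -1.364
vertex 0.491 -0.967 -2.058
vertex 0.313 -1.444 -1.244
endloop
endfacet
facet normal 0.051 0.203 0.978
outer loop
vertex -0.138 -0.754 -1.364
vertex 0.313 -1.444 -1.244
vertex 1.289 -0.353 -1.522
endloop
endfacet
facet normal -0.700 -0.539 -0.469
outer loop
vertex 0.313 -1.444 -1.244
vertex 0.491 -0.967 -2.058
vertex 0.897 -1.775 -1.736
endloop
endfacet
facet normal 0.528 -0.267 0.806
outer loop
vertex 0.313 -1.444 -1.244
vertex 0.897 -1.775 -1.736
vertex 1.289 -0.353 -1.522
endloop
endfacet
facet normal -0.700 -0.539 -0.469
outer loop
vertex 0.897 -1.775 -1.736
vertex 0.491 -0.967 -2.058
vertex 1.176 -1.497 -2.471
endloop
endfacet
facet normal 0.926 -0.291 0.241
outer loop
vertex 0.897 -1.775 -1.736
vertex 1.176 -1.497 -2.471
vertex 1.289 -0.353 -1.522
endloop
endfacet

endsolid


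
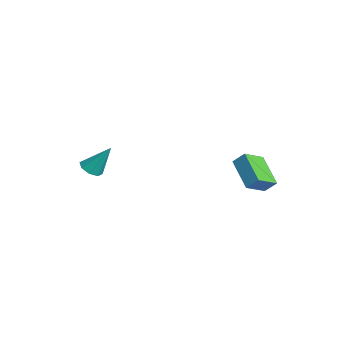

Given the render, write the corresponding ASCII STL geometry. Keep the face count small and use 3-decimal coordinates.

solid 
facet normal -0.869 -0.069 0.490
outer loop
vertex 0.831 2.704 3.69
vertex 0.358 3.833 3.011
vertex 0.516 2.193 3.06
endloop
endfacet
facet normal 0.338 -0.806 0.485
outer loop
vertex 2.202 2.327 2.109
vertex 0.831 2.704 3.69
vertex 0.516 2.193 3.06
endloop
endfacet
facet normal -0.869 -0.069 0.490
outer loop
vertex 0.516 2.193 3.06
vertex 0.358 3.833 3.011
vertex 0.043 3.323 2.381
endloop
endfacet
facet normal -0.362 -0.587 -0.724
outer loop
vertex 0.043 3.323 2.381
vertex 2.202 2.327 2.109
vertex 0.516 2.193 3.06
endloop
endfacet
facet normal 0.362 0.587 0.724
outer loop
vertex 0.831 2.704 3.69
vertex 2.044 3.967 2.06
vertex 0.358 3.833 3.011
endloop
endfacet
facet normal 0.337 -0.807 0.485
outer loop
vertex 2.517 2.837 2.739
vertex 0.831 2.704 3.69
vertex 2.202 2.327 2.109
endloop
endfacet
facet normal 0.362 0.587 0.724
outer loop
vertex 2.517 2.837 2.739
vertex 2.044 3.967 2.06
vertex 0.831 2.704 3.69
endloop
endfacet
facet normal -0.337 0.807 -0.485
outer loop
vertex 0.358 3.833 3.011
vertex 2.044 3.967 2.06
vertex 0.043 3.323 2.381
endloop
endfacet
facet normal -0.362 -0.587 -0.724
outer loop
vertex 1.729 3.456 1.43
vertex 2.202 2.327 2.109
vertex 0.043 3.323 2.381
endloop
endfacet
facet normal -0.337 0.807 -0.485
outer loop
vertex 0.043 3.323 2.381
vertex 2.044 3.967 2.06
vertex 1.729 3.456 1.43
endloop
endfacet
facet normal 0.869 0.069 -0.490
outer loop
vertex 1.729 3.456 1.43
vertex 2.517 2.837 2.739
vertex 2.202 2.327 2.109
endloop
endfacet
facet normal 0.869 0.069 -0.490
outer loop
vertex 2.044 3.967 2.06
vertex 2.517 2.837 2.739
vertex 1.729 3.456 1.43
endloop
endfacet
facet normal -0.224 -0.511 -0.830
outer loop
vertex -3.503 -4.046 1.046
vertex -4.148 -3.774 1.053
vertex -3.535 -3.587 0.772
endloop
endfacet
facet normal 0.992 0.107 0.063
outer loop
vertex -3.503 -4.046 1.046
vertex -3.535 -3.587 0.772
vertex -3.732 -2.826 2.587
endloop
endfacet
facet normal -0.224 -0.512 -0.829
outer loop
vertex -3.535 -3.587 0.772
vertex -4.148 -3.774 1.053
vertex -3.926 -3.238 0.662
endloop
endfacet
facet normal 0.683 0.697 -0.218
outer loop
vertex -3.535 -3.587 0.772
vertex -3.926 -3.238 0.662
vertex -3.732 -2.826 2.587
endloop
endfacet
facet normal -0.224 -0.512 -0.829
outer loop
vertex -3.926 -3.238 0.662
vertex -4.148 -3.774 1.053
vertex -4.447 -3.203 0.781
endloop
endfacet
facet normal 0.017 0.977 -0.211
outer loop
vertex -3.926 -3.238 0.662
vertex -4.447 -3.203 0.781
vertex -3.732 -2.826 2.587
endloop
endfacet
facet normal -0.225 -0.513 -0.829
outer loop
vertex -4.447 -3.203 0.781
vertex -4.148 -3.774 1.053
vertex -4.793 -3.502 1.06
endloop
endfacet
facet normal -0.614 0.785 0.079
outer loop
vertex -4.447 -3.203 0.781
vertex -4.793 -3.502 1.06
vertex -3.732 -2.826 2.587
endloop
endfacet
facet normal -0.225 -0.512 -0.829
outer loop
vertex -4.793 -3.502 1.06
vertex -4.148 -3.774 1.053
vertex -4.761 -3.961 1.335
endloop
endfacet
facet normal -0.844 0.231 0.484
outer loop
vertex -4.793 -3.502 1.06
vertex -4.761 -3.961 1.335
vertex -3.732 -2.826 2.587
endloop
endfacet
facet normal -0.225 -0.513 -0.829
outer loop
vertex -4.761 -3.961 1.335
vertex -4.148 -3.774 1.053
vertex -4.37 -4.31 1.445
endloop
endfacet
facet normal -0.535 -0.359 0.765
outer loop
vertex -4.761 -3.961 1.335
vertex -4.37 -4.31 1.445
vertex -3.732 -2.826 2.587
endloop
endfacet
facet normal -0.224 -0.513 -0.829
outer loop
vertex -4.37 -4.31 1.445
vertex -4.148 -3.774 1.053
vertex -3.849 -4.345 1.326
endloop
endfacet
facet normal 0.130 -0.639 0.758
outer loop
vertex -4.37 -4.31 1.445
vertex -3.849 -4.345 1.326
vertex -3.732 -2.826 2.587
endloop
endfacet
facet normal -0.226 -0.514 -0.828
outer loop
vertex -3.849 -4.345 1.326
vertex -4.148 -3.774 1.053
vertex -3.503 -4.046 1.046
endloop
endfacet
facet normal 0.763 -0.446 0.467
outer loop
vertex -3.849 -4.345 1.326
vertex -3.503 -4.046 1.046
vertex -3.732 -2.826 2.587
endloop
endfacet

endsolid


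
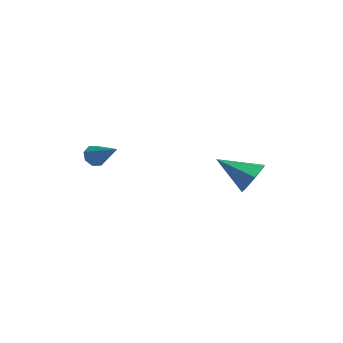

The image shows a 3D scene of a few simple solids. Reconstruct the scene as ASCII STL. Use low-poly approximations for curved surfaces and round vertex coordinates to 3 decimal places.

solid 
facet normal 0.581 0.631 -0.515
outer loop
vertex 3.533 4.302 -3.48
vertex 3.05 4.052 -4.331
vertex 2.831 4.789 -3.675
endloop
endfacet
facet normal -0.097 0.246 0.964
outer loop
vertex 3.533 4.302 -3.48
vertex 2.831 4.789 -3.675
vertex 1.83 2.728 -3.249
endloop
endfacet
facet normal 0.581 0.631 -0.515
outer loop
vertex 2.831 4.789 -3.675
vertex 3.05 4.052 -4.331
vertex 2.294 4.721 -4.364
endloop
endfacet
facet normal -0.723 0.458 0.518
outer loop
vertex 2.831 4.789 -3.675
vertex 2.294 4.721 -4.364
vertex 1.83 2.728 -3.249
endloop
endfacet
facet normal 0.580 0.631 -0.515
outer loop
vertex 2.294 4.721 -4.364
vertex 3.05 4.052 -4.331
vertex 2.326 4.149 -5.028
endloop
endfacet
facet normal -0.977 0.136 -0.164
outer loop
vertex 2.294 4.721 -4.364
vertex 2.326 4.149 -5.028
vertex 1.83 2.728 -3.249
endloop
endfacet
facet normal 0.580 0.631 -0.515
outer loop
vertex 2.326 4.149 -5.028
vertex 3.05 4.052 -4.331
vertex 2.903 3.505 -5.167
endloop
endfacet
facet normal -0.670 -0.478 -0.568
outer loop
vertex 2.326 4.149 -5.028
vertex 2.903 3.505 -5.167
vertex 1.83 2.728 -3.249
endloop
endfacet
facet normal 0.581 0.631 -0.515
outer loop
vertex 2.903 3.505 -5.167
vertex 3.05 4.052 -4.331
vertex 3.591 3.272 -4.676
endloop
endfacet
facet normal -0.033 -0.920 -0.391
outer loop
vertex 2.903 3.505 -5.167
vertex 3.591 3.272 -4.676
vertex 1.83 2.728 -3.249
endloop
endfacet
facet normal 0.581 0.631 -0.515
outer loop
vertex 3.591 3.272 -4.676
vertex 3.05 4.052 -4.331
vertex 3.871 3.627 -3.925
endloop
endfacet
facet normal 0.456 -0.858 0.236
outer loop
vertex 3.591 3.272 -4.676
vertex 3.871 3.627 -3.925
vertex 1.83 2.728 -3.249
endloop
endfacet
facet normal 0.581 0.630 -0.515
outer loop
vertex 3.871 3.627 -3.925
vertex 3.05 4.052 -4.331
vertex 3.533 4.302 -3.48
endloop
endfacet
facet normal 0.427 -0.339 0.838
outer loop
vertex 3.871 3.627 -3.925
vertex 3.533 4.302 -3.48
vertex 1.83 2.728 -3.249
endloop
endfacet
facet normal -0.861 -0.181 -0.476
outer loop
vertex -3.518 -0.651 -4.814
vertex -3.804 -0.836 -4.226
vertex -3.739 -0.251 -4.566
endloop
endfacet
facet normal 0.529 0.639 -0.558
outer loop
vertex -3.518 -0.651 -4.814
vertex -3.739 -0.251 -4.566
vertex -2.116 -0.484 -3.294
endloop
endfacet
facet normal -0.861 -0.180 -0.475
outer loop
vertex -3.739 -0.251 -4.566
vertex -3.804 -0.836 -4.226
vertex -3.998 -0.194 -4.118
endloop
endfacet
facet normal 0.165 0.986 -0.030
outer loop
vertex -3.739 -0.251 -4.566
vertex -3.998 -0.194 -4.118
vertex -2.116 -0.484 -3.294
endloop
endfacet
facet normal -0.862 -0.181 -0.474
outer loop
vertex -3.998 -0.194 -4.118
vertex -3.804 -0.836 -4.226
vertex -4.143 -0.513 -3.733
endloop
endfacet
facet normal -0.141 0.788 0.600
outer loop
vertex -3.998 -0.194 -4.118
vertex -4.143 -0.513 -3.733
vertex -2.116 -0.484 -3.294
endloop
endfacet
facet normal -0.862 -0.180 -0.475
outer loop
vertex -4.143 -0.513 -3.733
vertex -3.804 -0.836 -4.226
vertex -4.09 -1.021 -3.637
endloop
endfacet
facet normal -0.211 0.160 0.964
outer loop
vertex -4.143 -0.513 -3.733
vertex -4.09 -1.021 -3.637
vertex -2.116 -0.484 -3.294
endloop
endfacet
facet normal -0.861 -0.180 -0.475
outer loop
vertex -4.09 -1.021 -3.637
vertex -3.804 -0.836 -4.226
vertex -3.869 -1.422 -3.886
endloop
endfacet
facet normal -0.004 -0.529 0.849
outer loop
vertex -4.09 -1.021 -3.637
vertex -3.869 -1.422 -3.886
vertex -2.116 -0.484 -3.294
endloop
endfacet
facet normal -0.861 -0.180 -0.475
outer loop
vertex -3.869 -1.422 -3.886
vertex -3.804 -0.836 -4.226
vertex -3.61 -1.479 -4.334
endloop
endfacet
facet normal 0.361 -0.876 0.320
outer loop
vertex -3.869 -1.422 -3.886
vertex -3.61 -1.479 -4.334
vertex -2.116 -0.484 -3.294
endloop
endfacet
facet normal -0.861 -0.180 -0.475
outer loop
vertex -3.61 -1.479 -4.334
vertex -3.804 -0.836 -4.226
vertex -3.465 -1.16 -4.718
endloop
endfacet
facet normal 0.667 -0.677 -0.311
outer loop
vertex -3.61 -1.479 -4.334
vertex -3.465 -1.16 -4.718
vertex -2.116 -0.484 -3.294
endloop
endfacet
facet normal -0.861 -0.179 -0.475
outer loop
vertex -3.465 -1.16 -4.718
vertex -3.804 -0.836 -4.226
vertex -3.518 -0.651 -4.814
endloop
endfacet
facet normal 0.737 -0.050 -0.674
outer loop
vertex -3.465 -1.16 -4.718
vertex -3.518 -0.651 -4.814
vertex -2.116 -0.484 -3.294
endloop
endfacet

endsolid


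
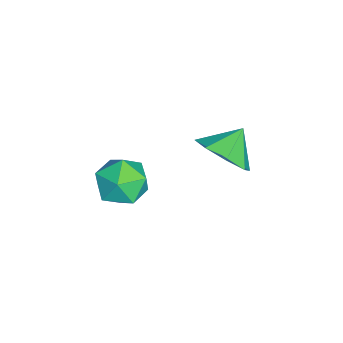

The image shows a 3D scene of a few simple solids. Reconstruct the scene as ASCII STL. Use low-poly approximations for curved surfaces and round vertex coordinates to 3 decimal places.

solid 
facet normal -0.998 0.028 -0.057
outer loop
vertex -0.417 0.889 2.157
vertex -0.476 0.428 2.957
vertex -0.45 1.353 2.957
endloop
endfacet
facet normal -0.709 0.597 -0.376
outer loop
vertex -0.417 0.889 2.157
vertex -0.45 1.353 2.957
vertex 0.131 1.622 2.289
endloop
endfacet
facet normal -0.273 0.365 -0.890
outer loop
vertex -0.417 0.889 2.157
vertex 0.131 1.622 2.289
vertex 0.464 0.863 1.876
endloop
endfacet
facet normal -0.294 -0.350 -0.890
outer loop
vertex -0.417 0.889 2.157
vertex 0.464 0.863 1.876
vertex 0.088 0.126 2.29
endloop
endfacet
facet normal -0.742 -0.556 -0.375
outer loop
vertex -0.417 0.889 2.157
vertex 0.088 0.126 2.29
vertex -0.476 0.428 2.957
endloop
endfacet
facet normal -0.312 0.944 0.108
outer loop
vertex 0.131 1.622 2.289
vertex -0.45 1.353 2.957
vertex 0.412 1.614 3.17
endloop
endfacet
facet normal -0.782 0.022 0.623
outer loop
vertex -0.45 1.353 2.957
vertex -0.476 0.428 2.957
vertex 0.036 0.877 3.584
endloop
endfacet
facet normal -0.366 -0.924 0.109
outer loop
vertex -0.476 0.428 2.957
vertex 0.088 0.126 2.29
vertex 0.369 0.118 3.171
endloop
endfacet
facet normal 0.357 -0.589 -0.724
outer loop
vertex 0.088 0.126 2.29
vertex 0.464 0.863 1.876
vertex 0.95 0.387 2.503
endloop
endfacet
facet normal 0.391 0.566 -0.725
outer loop
vertex 0.464 0.863 1.876
vertex 0.131 1.622 2.289
vertex 0.976 1.312 2.503
endloop
endfacet
facet normal 0.294 0.350 0.890
outer loop
vertex 0.917 0.851 3.303
vertex 0.412 1.614 3.17
vertex 0.036 0.877 3.584
endloop
endfacet
facet normal 0.273 -0.365 0.890
outer loop
vertex 0.917 0.851 3.303
vertex 0.036 0.877 3.584
vertex 0.369 0.118 3.171
endloop
endfacet
facet normal 0.709 -0.597 0.376
outer loop
vertex 0.917 0.851 3.303
vertex 0.369 0.118 3.171
vertex 0.95 0.387 2.503
endloop
endfacet
facet normal 0.998 -0.028 0.057
outer loop
vertex 0.917 0.851 3.303
vertex 0.95 0.387 2.503
vertex 0.976 1.312 2.503
endloop
endfacet
facet normal 0.742 0.556 0.375
outer loop
vertex 0.917 0.851 3.303
vertex 0.976 1.312 2.503
vertex 0.412 1.614 3.17
endloop
endfacet
facet normal -0.357 0.589 0.724
outer loop
vertex 0.036 0.877 3.584
vertex 0.412 1.614 3.17
vertex -0.45 1.353 2.957
endloop
endfacet
facet normal -0.391 -0.566 0.725
outer loop
vertex 0.369 0.118 3.171
vertex 0.036 0.877 3.584
vertex -0.476 0.428 2.957
endloop
endfacet
facet normal 0.312 -0.944 -0.108
outer loop
vertex 0.95 0.387 2.503
vertex 0.369 0.118 3.171
vertex 0.088 0.126 2.29
endloop
endfacet
facet normal 0.782 -0.022 -0.623
outer loop
vertex 0.976 1.312 2.503
vertex 0.95 0.387 2.503
vertex 0.464 0.863 1.876
endloop
endfacet
facet normal 0.366 0.924 -0.109
outer loop
vertex 0.412 1.614 3.17
vertex 0.976 1.312 2.503
vertex 0.131 1.622 2.289
endloop
endfacet
facet normal 0.614 -0.483 -0.624
outer loop
vertex -2.841 2.981 1.336
vertex -3.275 3.472 0.529
vertex -2.475 3.667 1.165
endloop
endfacet
facet normal 0.113 0.183 0.977
outer loop
vertex -2.841 2.981 1.336
vertex -2.475 3.667 1.165
vertex -4.005 4.048 1.271
endloop
endfacet
facet normal 0.614 -0.483 -0.624
outer loop
vertex -2.475 3.667 1.165
vertex -3.275 3.472 0.529
vertex -2.578 4.239 0.621
endloop
endfacet
facet normal 0.220 0.693 0.687
outer loop
vertex -2.475 3.667 1.165
vertex -2.578 4.239 0.621
vertex -4.005 4.048 1.271
endloop
endfacet
facet normal 0.614 -0.484 -0.623
outer loop
vertex -2.578 4.239 0.621
vertex -3.275 3.472 0.529
vertex -3.088 4.362 0.023
endloop
endfacet
facet normal -0.028 0.974 0.224
outer loop
vertex -2.578 4.239 0.621
vertex -3.088 4.362 0.023
vertex -4.005 4.048 1.271
endloop
endfacet
facet normal 0.614 -0.484 -0.624
outer loop
vertex -3.088 4.362 0.023
vertex -3.275 3.472 0.529
vertex -3.708 3.964 -0.279
endloop
endfacet
facet normal -0.486 0.863 -0.140
outer loop
vertex -3.088 4.362 0.023
vertex -3.708 3.964 -0.279
vertex -4.005 4.048 1.271
endloop
endfacet
facet normal 0.614 -0.484 -0.624
outer loop
vertex -3.708 3.964 -0.279
vertex -3.275 3.472 0.529
vertex -4.074 3.278 -0.107
endloop
endfacet
facet normal -0.885 0.424 -0.193
outer loop
vertex -3.708 3.964 -0.279
vertex -4.074 3.278 -0.107
vertex -4.005 4.048 1.271
endloop
endfacet
facet normal 0.614 -0.484 -0.624
outer loop
vertex -4.074 3.278 -0.107
vertex -3.275 3.472 0.529
vertex -3.972 2.706 0.437
endloop
endfacet
facet normal -0.992 -0.085 0.097
outer loop
vertex -4.074 3.278 -0.107
vertex -3.972 2.706 0.437
vertex -4.005 4.048 1.271
endloop
endfacet
facet normal 0.614 -0.484 -0.624
outer loop
vertex -3.972 2.706 0.437
vertex -3.275 3.472 0.529
vertex -3.461 2.583 1.035
endloop
endfacet
facet normal -0.743 -0.366 0.560
outer loop
vertex -3.972 2.706 0.437
vertex -3.461 2.583 1.035
vertex -4.005 4.048 1.271
endloop
endfacet
facet normal 0.614 -0.484 -0.624
outer loop
vertex -3.461 2.583 1.035
vertex -3.275 3.472 0.529
vertex -2.841 2.981 1.336
endloop
endfacet
facet normal -0.285 -0.255 0.924
outer loop
vertex -3.461 2.583 1.035
vertex -2.841 2.981 1.336
vertex -4.005 4.048 1.271
endloop
endfacet

endsolid


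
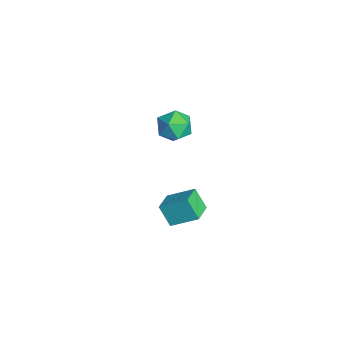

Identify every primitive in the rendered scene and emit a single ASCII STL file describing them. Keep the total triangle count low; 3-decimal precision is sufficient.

solid 
facet normal -0.717 0.456 0.528
outer loop
vertex -4.086 0.609 0.252
vertex -4.81 -0.42 0.158
vertex -4.015 -0.295 1.13
endloop
endfacet
facet normal -0.071 0.692 0.718
outer loop
vertex -4.086 0.609 0.252
vertex -4.015 -0.295 1.13
vertex -2.962 0.255 0.704
endloop
endfacet
facet normal 0.247 0.959 0.138
outer loop
vertex -4.086 0.609 0.252
vertex -2.962 0.255 0.704
vertex -3.107 0.47 -0.531
endloop
endfacet
facet normal -0.203 0.888 -0.412
outer loop
vertex -4.086 0.609 0.252
vertex -3.107 0.47 -0.531
vertex -4.249 0.052 -0.869
endloop
endfacet
facet normal -0.798 0.577 -0.171
outer loop
vertex -4.086 0.609 0.252
vertex -4.249 0.052 -0.869
vertex -4.81 -0.42 0.158
endloop
endfacet
facet normal 0.312 0.132 0.941
outer loop
vertex -2.962 0.255 0.704
vertex -4.015 -0.295 1.13
vertex -2.991 -0.992 0.889
endloop
endfacet
facet normal -0.733 -0.251 0.632
outer loop
vertex -4.015 -0.295 1.13
vertex -4.81 -0.42 0.158
vertex -4.133 -1.41 0.551
endloop
endfacet
facet normal -0.866 -0.054 -0.498
outer loop
vertex -4.81 -0.42 0.158
vertex -4.249 0.052 -0.869
vertex -4.278 -1.195 -0.684
endloop
endfacet
facet normal 0.098 0.450 -0.887
outer loop
vertex -4.249 0.052 -0.869
vertex -3.107 0.47 -0.531
vertex -3.225 -0.645 -1.11
endloop
endfacet
facet normal 0.825 0.565 0.001
outer loop
vertex -3.107 0.47 -0.531
vertex -2.962 0.255 0.704
vertex -2.43 -0.52 -0.138
endloop
endfacet
facet normal 0.203 -0.888 0.412
outer loop
vertex -3.154 -1.549 -0.232
vertex -2.991 -0.992 0.889
vertex -4.133 -1.41 0.551
endloop
endfacet
facet normal -0.247 -0.959 -0.138
outer loop
vertex -3.154 -1.549 -0.232
vertex -4.133 -1.41 0.551
vertex -4.278 -1.195 -0.684
endloop
endfacet
facet normal 0.071 -0.692 -0.718
outer loop
vertex -3.154 -1.549 -0.232
vertex -4.278 -1.195 -0.684
vertex -3.225 -0.645 -1.11
endloop
endfacet
facet normal 0.717 -0.456 -0.528
outer loop
vertex -3.154 -1.549 -0.232
vertex -3.225 -0.645 -1.11
vertex -2.43 -0.52 -0.138
endloop
endfacet
facet normal 0.798 -0.577 0.171
outer loop
vertex -3.154 -1.549 -0.232
vertex -2.43 -0.52 -0.138
vertex -2.991 -0.992 0.889
endloop
endfacet
facet normal -0.098 -0.450 0.887
outer loop
vertex -4.133 -1.41 0.551
vertex -2.991 -0.992 0.889
vertex -4.015 -0.295 1.13
endloop
endfacet
facet normal -0.825 -0.565 -0.001
outer loop
vertex -4.278 -1.195 -0.684
vertex -4.133 -1.41 0.551
vertex -4.81 -0.42 0.158
endloop
endfacet
facet normal -0.312 -0.132 -0.941
outer loop
vertex -3.225 -0.645 -1.11
vertex -4.278 -1.195 -0.684
vertex -4.249 0.052 -0.869
endloop
endfacet
facet normal 0.733 0.251 -0.632
outer loop
vertex -2.43 -0.52 -0.138
vertex -3.225 -0.645 -1.11
vertex -3.107 0.47 -0.531
endloop
endfacet
facet normal 0.866 0.054 0.498
outer loop
vertex -2.991 -0.992 0.889
vertex -2.43 -0.52 -0.138
vertex -2.962 0.255 0.704
endloop
endfacet
facet normal -0.811 0.522 -0.266
outer loop
vertex 3.18 -0.923 0.792
vertex 3.902 -0.428 -0.439
vertex 2.531 -2.435 -0.197
endloop
endfacet
facet normal -0.478 -0.328 0.815
outer loop
vertex 3.738 -3.212 0.199
vertex 3.18 -0.923 0.792
vertex 2.531 -2.435 -0.197
endloop
endfacet
facet normal -0.811 0.522 -0.266
outer loop
vertex 2.531 -2.435 -0.197
vertex 3.902 -0.428 -0.439
vertex 3.253 -1.94 -1.428
endloop
endfacet
facet normal -0.338 -0.788 -0.515
outer loop
vertex 3.253 -1.94 -1.428
vertex 3.738 -3.212 0.199
vertex 2.531 -2.435 -0.197
endloop
endfacet
facet normal 0.338 0.788 0.515
outer loop
vertex 3.18 -0.923 0.792
vertex 5.109 -1.205 -0.043
vertex 3.902 -0.428 -0.439
endloop
endfacet
facet normal -0.478 -0.328 0.815
outer loop
vertex 4.387 -1.7 1.188
vertex 3.18 -0.923 0.792
vertex 3.738 -3.212 0.199
endloop
endfacet
facet normal 0.338 0.788 0.515
outer loop
vertex 4.387 -1.7 1.188
vertex 5.109 -1.205 -0.043
vertex 3.18 -0.923 0.792
endloop
endfacet
facet normal 0.478 0.328 -0.815
outer loop
vertex 3.902 -0.428 -0.439
vertex 5.109 -1.205 -0.043
vertex 3.253 -1.94 -1.428
endloop
endfacet
facet normal -0.338 -0.788 -0.515
outer loop
vertex 4.46 -2.717 -1.032
vertex 3.738 -3.212 0.199
vertex 3.253 -1.94 -1.428
endloop
endfacet
facet normal 0.478 0.328 -0.815
outer loop
vertex 3.253 -1.94 -1.428
vertex 5.109 -1.205 -0.043
vertex 4.46 -2.717 -1.032
endloop
endfacet
facet normal 0.811 -0.522 0.266
outer loop
vertex 4.46 -2.717 -1.032
vertex 4.387 -1.7 1.188
vertex 3.738 -3.212 0.199
endloop
endfacet
facet normal 0.811 -0.522 0.266
outer loop
vertex 5.109 -1.205 -0.043
vertex 4.387 -1.7 1.188
vertex 4.46 -2.717 -1.032
endloop
endfacet

endsolid


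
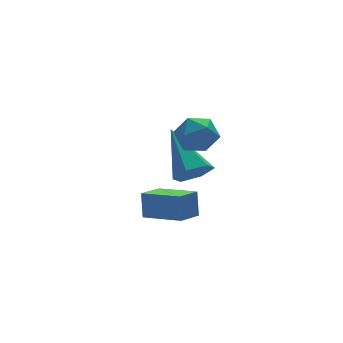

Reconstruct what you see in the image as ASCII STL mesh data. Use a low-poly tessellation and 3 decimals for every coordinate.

solid 
facet normal -0.027 -0.806 -0.592
outer loop
vertex 0.29 -0.104 -2.27
vertex -0.489 -0.008 -2.365
vertex 0.016 0.341 -2.863
endloop
endfacet
facet normal 0.903 0.418 -0.103
outer loop
vertex 0.29 -0.104 -2.27
vertex 0.016 0.341 -2.863
vertex -0.431 1.748 -1.075
endloop
endfacet
facet normal -0.026 -0.806 -0.591
outer loop
vertex 0.016 0.341 -2.863
vertex -0.489 -0.008 -2.365
vertex -0.762 0.436 -2.958
endloop
endfacet
facet normal 0.168 0.795 -0.583
outer loop
vertex 0.016 0.341 -2.863
vertex -0.762 0.436 -2.958
vertex -0.431 1.748 -1.075
endloop
endfacet
facet normal -0.026 -0.806 -0.591
outer loop
vertex -0.762 0.436 -2.958
vertex -0.489 -0.008 -2.365
vertex -1.267 0.087 -2.46
endloop
endfacet
facet normal -0.726 0.618 -0.303
outer loop
vertex -0.762 0.436 -2.958
vertex -1.267 0.087 -2.46
vertex -0.431 1.748 -1.075
endloop
endfacet
facet normal -0.026 -0.805 -0.592
outer loop
vertex -1.267 0.087 -2.46
vertex -0.489 -0.008 -2.365
vertex -0.993 -0.357 -1.868
endloop
endfacet
facet normal -0.886 0.064 0.458
outer loop
vertex -1.267 0.087 -2.46
vertex -0.993 -0.357 -1.868
vertex -0.431 1.748 -1.075
endloop
endfacet
facet normal -0.026 -0.805 -0.592
outer loop
vertex -0.993 -0.357 -1.868
vertex -0.489 -0.008 -2.365
vertex -0.215 -0.453 -1.772
endloop
endfacet
facet normal -0.154 -0.312 0.937
outer loop
vertex -0.993 -0.357 -1.868
vertex -0.215 -0.453 -1.772
vertex -0.431 1.748 -1.075
endloop
endfacet
facet normal -0.027 -0.806 -0.592
outer loop
vertex -0.215 -0.453 -1.772
vertex -0.489 -0.008 -2.365
vertex 0.29 -0.104 -2.27
endloop
endfacet
facet normal 0.742 -0.135 0.657
outer loop
vertex -0.215 -0.453 -1.772
vertex 0.29 -0.104 -2.27
vertex -0.431 1.748 -1.075
endloop
endfacet
facet normal -0.300 0.931 -0.206
outer loop
vertex -0.954 -0.331 -0.411
vertex -1.491 -0.361 0.235
vertex -0.707 -0.082 0.353
endloop
endfacet
facet normal 0.381 0.835 -0.396
outer loop
vertex -0.954 -0.331 -0.411
vertex -0.707 -0.082 0.353
vertex -0.192 -0.544 -0.126
endloop
endfacet
facet normal 0.406 0.298 -0.864
outer loop
vertex -0.954 -0.331 -0.411
vertex -0.192 -0.544 -0.126
vertex -0.659 -1.108 -0.54
endloop
endfacet
facet normal -0.259 0.062 -0.964
outer loop
vertex -0.954 -0.331 -0.411
vertex -0.659 -1.108 -0.54
vertex -1.462 -0.995 -0.317
endloop
endfacet
facet normal -0.696 0.453 -0.557
outer loop
vertex -0.954 -0.331 -0.411
vertex -1.462 -0.995 -0.317
vertex -1.491 -0.361 0.235
endloop
endfacet
facet normal 0.746 0.640 0.185
outer loop
vertex -0.192 -0.544 -0.126
vertex -0.707 -0.082 0.353
vertex -0.258 -0.705 0.697
endloop
endfacet
facet normal -0.357 0.794 0.492
outer loop
vertex -0.707 -0.082 0.353
vertex -1.491 -0.361 0.235
vertex -1.061 -0.592 0.92
endloop
endfacet
facet normal -0.997 0.021 -0.076
outer loop
vertex -1.491 -0.361 0.235
vertex -1.462 -0.995 -0.317
vertex -1.528 -1.156 0.506
endloop
endfacet
facet normal -0.290 -0.614 -0.734
outer loop
vertex -1.462 -0.995 -0.317
vertex -0.659 -1.108 -0.54
vertex -1.013 -1.618 0.027
endloop
endfacet
facet normal 0.787 -0.232 -0.572
outer loop
vertex -0.659 -1.108 -0.54
vertex -0.192 -0.544 -0.126
vertex -0.229 -1.339 0.145
endloop
endfacet
facet normal 0.259 -0.062 0.964
outer loop
vertex -0.766 -1.369 0.791
vertex -0.258 -0.705 0.697
vertex -1.061 -0.592 0.92
endloop
endfacet
facet normal -0.406 -0.298 0.864
outer loop
vertex -0.766 -1.369 0.791
vertex -1.061 -0.592 0.92
vertex -1.528 -1.156 0.506
endloop
endfacet
facet normal -0.381 -0.835 0.396
outer loop
vertex -0.766 -1.369 0.791
vertex -1.528 -1.156 0.506
vertex -1.013 -1.618 0.027
endloop
endfacet
facet normal 0.300 -0.931 0.206
outer loop
vertex -0.766 -1.369 0.791
vertex -1.013 -1.618 0.027
vertex -0.229 -1.339 0.145
endloop
endfacet
facet normal 0.696 -0.453 0.557
outer loop
vertex -0.766 -1.369 0.791
vertex -0.229 -1.339 0.145
vertex -0.258 -0.705 0.697
endloop
endfacet
facet normal 0.290 0.614 0.734
outer loop
vertex -1.061 -0.592 0.92
vertex -0.258 -0.705 0.697
vertex -0.707 -0.082 0.353
endloop
endfacet
facet normal -0.787 0.232 0.572
outer loop
vertex -1.528 -1.156 0.506
vertex -1.061 -0.592 0.92
vertex -1.491 -0.361 0.235
endloop
endfacet
facet normal -0.746 -0.640 -0.185
outer loop
vertex -1.013 -1.618 0.027
vertex -1.528 -1.156 0.506
vertex -1.462 -0.995 -0.317
endloop
endfacet
facet normal 0.357 -0.794 -0.492
outer loop
vertex -0.229 -1.339 0.145
vertex -1.013 -1.618 0.027
vertex -0.659 -1.108 -0.54
endloop
endfacet
facet normal 0.997 -0.021 0.076
outer loop
vertex -0.258 -0.705 0.697
vertex -0.229 -1.339 0.145
vertex -0.192 -0.544 -0.126
endloop
endfacet
facet normal -0.881 -0.386 0.272
outer loop
vertex -3.017 -3.536 -0.635
vertex -3.715 -2.221 -1.029
vertex -3.148 -3.878 -1.544
endloop
endfacet
facet normal 0.454 -0.854 0.256
outer loop
vertex -2.285 -3.499 -1.811
vertex -3.017 -3.536 -0.635
vertex -3.148 -3.878 -1.544
endloop
endfacet
facet normal -0.881 -0.386 0.272
outer loop
vertex -3.148 -3.878 -1.544
vertex -3.715 -2.221 -1.029
vertex -3.846 -2.563 -1.938
endloop
endfacet
facet normal -0.134 -0.349 -0.928
outer loop
vertex -3.846 -2.563 -1.938
vertex -2.285 -3.499 -1.811
vertex -3.148 -3.878 -1.544
endloop
endfacet
facet normal 0.134 0.349 0.928
outer loop
vertex -3.017 -3.536 -0.635
vertex -2.852 -1.842 -1.296
vertex -3.715 -2.221 -1.029
endloop
endfacet
facet normal 0.454 -0.854 0.256
outer loop
vertex -2.154 -3.157 -0.902
vertex -3.017 -3.536 -0.635
vertex -2.285 -3.499 -1.811
endloop
endfacet
facet normal 0.134 0.349 0.928
outer loop
vertex -2.154 -3.157 -0.902
vertex -2.852 -1.842 -1.296
vertex -3.017 -3.536 -0.635
endloop
endfacet
facet normal -0.454 0.854 -0.256
outer loop
vertex -3.715 -2.221 -1.029
vertex -2.852 -1.842 -1.296
vertex -3.846 -2.563 -1.938
endloop
endfacet
facet normal -0.134 -0.349 -0.928
outer loop
vertex -2.983 -2.184 -2.205
vertex -2.285 -3.499 -1.811
vertex -3.846 -2.563 -1.938
endloop
endfacet
facet normal -0.454 0.854 -0.256
outer loop
vertex -3.846 -2.563 -1.938
vertex -2.852 -1.842 -1.296
vertex -2.983 -2.184 -2.205
endloop
endfacet
facet normal 0.881 0.386 -0.272
outer loop
vertex -2.983 -2.184 -2.205
vertex -2.154 -3.157 -0.902
vertex -2.285 -3.499 -1.811
endloop
endfacet
facet normal 0.881 0.386 -0.272
outer loop
vertex -2.852 -1.842 -1.296
vertex -2.154 -3.157 -0.902
vertex -2.983 -2.184 -2.205
endloop
endfacet

endsolid


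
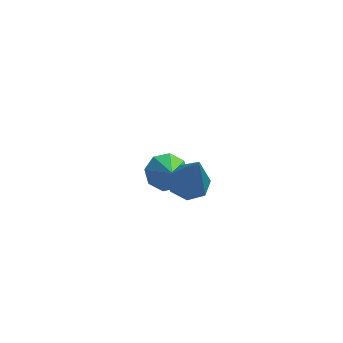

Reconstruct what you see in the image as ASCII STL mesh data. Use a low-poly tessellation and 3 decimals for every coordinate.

solid 
facet normal -0.195 0.328 -0.924
outer loop
vertex 4.099 1.073 1.669
vertex 3.469 0.888 1.736
vertex 3.745 1.469 1.884
endloop
endfacet
facet normal 0.784 0.505 0.360
outer loop
vertex 4.099 1.073 1.669
vertex 3.745 1.469 1.884
vertex 3.811 0.312 3.364
endloop
endfacet
facet normal -0.195 0.328 -0.924
outer loop
vertex 3.745 1.469 1.884
vertex 3.469 0.888 1.736
vertex 3.184 1.428 1.988
endloop
endfacet
facet normal 0.056 0.788 0.613
outer loop
vertex 3.745 1.469 1.884
vertex 3.184 1.428 1.988
vertex 3.811 0.312 3.364
endloop
endfacet
facet normal -0.195 0.328 -0.924
outer loop
vertex 3.184 1.428 1.988
vertex 3.469 0.888 1.736
vertex 2.837 0.98 1.902
endloop
endfacet
facet normal -0.669 0.398 0.628
outer loop
vertex 3.184 1.428 1.988
vertex 2.837 0.98 1.902
vertex 3.811 0.312 3.364
endloop
endfacet
facet normal -0.195 0.327 -0.924
outer loop
vertex 2.837 0.98 1.902
vertex 3.469 0.888 1.736
vertex 2.966 0.464 1.692
endloop
endfacet
facet normal -0.842 -0.370 0.392
outer loop
vertex 2.837 0.98 1.902
vertex 2.966 0.464 1.692
vertex 3.811 0.312 3.364
endloop
endfacet
facet normal -0.195 0.327 -0.925
outer loop
vertex 2.966 0.464 1.692
vertex 3.469 0.888 1.736
vertex 3.473 0.266 1.515
endloop
endfacet
facet normal -0.337 -0.938 0.085
outer loop
vertex 2.966 0.464 1.692
vertex 3.473 0.266 1.515
vertex 3.811 0.312 3.364
endloop
endfacet
facet normal -0.195 0.327 -0.925
outer loop
vertex 3.473 0.266 1.515
vertex 3.469 0.888 1.736
vertex 3.978 0.538 1.505
endloop
endfacet
facet normal 0.472 -0.879 -0.064
outer loop
vertex 3.473 0.266 1.515
vertex 3.978 0.538 1.505
vertex 3.811 0.312 3.364
endloop
endfacet
facet normal -0.194 0.327 -0.925
outer loop
vertex 3.978 0.538 1.505
vertex 3.469 0.888 1.736
vertex 4.099 1.073 1.669
endloop
endfacet
facet normal 0.970 -0.237 0.058
outer loop
vertex 3.978 0.538 1.505
vertex 4.099 1.073 1.669
vertex 3.811 0.312 3.364
endloop
endfacet
facet normal -0.218 0.683 -0.697
outer loop
vertex 3.198 4.145 -1.342
vertex 2.517 4.083 -1.19
vertex 3.041 4.486 -0.959
endloop
endfacet
facet normal 0.915 -0.029 0.401
outer loop
vertex 3.198 4.145 -1.342
vertex 3.041 4.486 -0.959
vertex 2.763 3.317 -0.41
endloop
endfacet
facet normal -0.218 0.683 -0.697
outer loop
vertex 3.041 4.486 -0.959
vertex 2.517 4.083 -1.19
vertex 2.578 4.59 -0.712
endloop
endfacet
facet normal 0.500 0.268 0.824
outer loop
vertex 3.041 4.486 -0.959
vertex 2.578 4.59 -0.712
vertex 2.763 3.317 -0.41
endloop
endfacet
facet normal -0.220 0.683 -0.697
outer loop
vertex 2.578 4.59 -0.712
vertex 2.517 4.083 -1.19
vertex 2.079 4.397 -0.744
endloop
endfacet
facet normal -0.143 0.209 0.967
outer loop
vertex 2.578 4.59 -0.712
vertex 2.079 4.397 -0.744
vertex 2.763 3.317 -0.41
endloop
endfacet
facet normal -0.219 0.684 -0.696
outer loop
vertex 2.079 4.397 -0.744
vertex 2.517 4.083 -1.19
vertex 1.837 4.02 -1.038
endloop
endfacet
facet normal -0.640 -0.173 0.749
outer loop
vertex 2.079 4.397 -0.744
vertex 1.837 4.02 -1.038
vertex 2.763 3.317 -0.41
endloop
endfacet
facet normal -0.219 0.683 -0.696
outer loop
vertex 1.837 4.02 -1.038
vertex 2.517 4.083 -1.19
vertex 1.994 3.68 -1.421
endloop
endfacet
facet normal -0.697 -0.654 0.295
outer loop
vertex 1.837 4.02 -1.038
vertex 1.994 3.68 -1.421
vertex 2.763 3.317 -0.41
endloop
endfacet
facet normal -0.218 0.683 -0.697
outer loop
vertex 1.994 3.68 -1.421
vertex 2.517 4.083 -1.19
vertex 2.457 3.575 -1.669
endloop
endfacet
facet normal -0.283 -0.951 -0.126
outer loop
vertex 1.994 3.68 -1.421
vertex 2.457 3.575 -1.669
vertex 2.763 3.317 -0.41
endloop
endfacet
facet normal -0.218 0.683 -0.697
outer loop
vertex 2.457 3.575 -1.669
vertex 2.517 4.083 -1.19
vertex 2.956 3.768 -1.636
endloop
endfacet
facet normal 0.363 -0.892 -0.271
outer loop
vertex 2.457 3.575 -1.669
vertex 2.956 3.768 -1.636
vertex 2.763 3.317 -0.41
endloop
endfacet
facet normal -0.218 0.683 -0.697
outer loop
vertex 2.956 3.768 -1.636
vertex 2.517 4.083 -1.19
vertex 3.198 4.145 -1.342
endloop
endfacet
facet normal 0.858 -0.510 -0.053
outer loop
vertex 2.956 3.768 -1.636
vertex 3.198 4.145 -1.342
vertex 2.763 3.317 -0.41
endloop
endfacet

endsolid


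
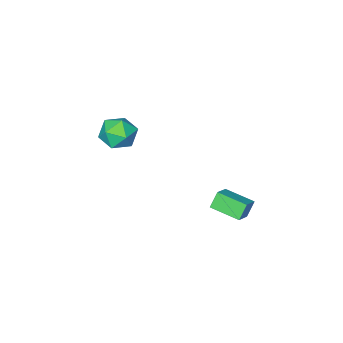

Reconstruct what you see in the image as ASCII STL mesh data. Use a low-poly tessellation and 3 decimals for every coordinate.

solid 
facet normal -0.351 0.936 -0.002
outer loop
vertex -1.607 -2.4 2.439
vertex -2.152 -2.603 3.302
vertex -1.18 -2.238 3.374
endloop
endfacet
facet normal 0.299 0.908 -0.294
outer loop
vertex -1.607 -2.4 2.439
vertex -1.18 -2.238 3.374
vertex -0.617 -2.67 2.613
endloop
endfacet
facet normal 0.273 0.457 -0.846
outer loop
vertex -1.607 -2.4 2.439
vertex -0.617 -2.67 2.613
vertex -1.241 -3.302 2.07
endloop
endfacet
facet normal -0.393 0.207 -0.896
outer loop
vertex -1.607 -2.4 2.439
vertex -1.241 -3.302 2.07
vertex -2.19 -3.261 2.496
endloop
endfacet
facet normal -0.779 0.503 -0.374
outer loop
vertex -1.607 -2.4 2.439
vertex -2.19 -3.261 2.496
vertex -2.152 -2.603 3.302
endloop
endfacet
facet normal 0.747 0.637 0.191
outer loop
vertex -0.617 -2.67 2.613
vertex -1.18 -2.238 3.374
vertex -0.55 -3.039 3.584
endloop
endfacet
facet normal -0.306 0.683 0.663
outer loop
vertex -1.18 -2.238 3.374
vertex -2.152 -2.603 3.302
vertex -1.499 -2.998 4.01
endloop
endfacet
facet normal -0.998 -0.018 0.062
outer loop
vertex -2.152 -2.603 3.302
vertex -2.19 -3.261 2.496
vertex -2.123 -3.63 3.467
endloop
endfacet
facet normal -0.373 -0.498 -0.783
outer loop
vertex -2.19 -3.261 2.496
vertex -1.241 -3.302 2.07
vertex -1.56 -4.062 2.706
endloop
endfacet
facet normal 0.706 -0.093 -0.703
outer loop
vertex -1.241 -3.302 2.07
vertex -0.617 -2.67 2.613
vertex -0.588 -3.697 2.778
endloop
endfacet
facet normal 0.393 -0.207 0.896
outer loop
vertex -1.133 -3.9 3.641
vertex -0.55 -3.039 3.584
vertex -1.499 -2.998 4.01
endloop
endfacet
facet normal -0.273 -0.457 0.846
outer loop
vertex -1.133 -3.9 3.641
vertex -1.499 -2.998 4.01
vertex -2.123 -3.63 3.467
endloop
endfacet
facet normal -0.299 -0.908 0.294
outer loop
vertex -1.133 -3.9 3.641
vertex -2.123 -3.63 3.467
vertex -1.56 -4.062 2.706
endloop
endfacet
facet normal 0.351 -0.936 0.002
outer loop
vertex -1.133 -3.9 3.641
vertex -1.56 -4.062 2.706
vertex -0.588 -3.697 2.778
endloop
endfacet
facet normal 0.779 -0.503 0.374
outer loop
vertex -1.133 -3.9 3.641
vertex -0.588 -3.697 2.778
vertex -0.55 -3.039 3.584
endloop
endfacet
facet normal 0.373 0.498 0.783
outer loop
vertex -1.499 -2.998 4.01
vertex -0.55 -3.039 3.584
vertex -1.18 -2.238 3.374
endloop
endfacet
facet normal -0.706 0.093 0.703
outer loop
vertex -2.123 -3.63 3.467
vertex -1.499 -2.998 4.01
vertex -2.152 -2.603 3.302
endloop
endfacet
facet normal -0.747 -0.637 -0.191
outer loop
vertex -1.56 -4.062 2.706
vertex -2.123 -3.63 3.467
vertex -2.19 -3.261 2.496
endloop
endfacet
facet normal 0.306 -0.683 -0.663
outer loop
vertex -0.588 -3.697 2.778
vertex -1.56 -4.062 2.706
vertex -1.241 -3.302 2.07
endloop
endfacet
facet normal 0.998 0.018 -0.062
outer loop
vertex -0.55 -3.039 3.584
vertex -0.588 -3.697 2.778
vertex -0.617 -2.67 2.613
endloop
endfacet
facet normal -0.516 -0.057 0.855
outer loop
vertex -3.007 2.354 1.497
vertex -3.587 3.779 1.242
vertex -3.863 1.907 0.95
endloop
endfacet
facet normal 0.372 -0.914 0.164
outer loop
vertex -3.373 1.961 0.138
vertex -3.007 2.354 1.497
vertex -3.863 1.907 0.95
endloop
endfacet
facet normal -0.516 -0.057 0.855
outer loop
vertex -3.863 1.907 0.95
vertex -3.587 3.779 1.242
vertex -4.444 3.332 0.695
endloop
endfacet
facet normal -0.772 -0.403 -0.492
outer loop
vertex -4.444 3.332 0.695
vertex -3.373 1.961 0.138
vertex -3.863 1.907 0.95
endloop
endfacet
facet normal 0.772 0.402 0.492
outer loop
vertex -3.007 2.354 1.497
vertex -3.097 3.833 0.43
vertex -3.587 3.779 1.242
endloop
endfacet
facet normal 0.372 -0.914 0.164
outer loop
vertex -2.516 2.408 0.685
vertex -3.007 2.354 1.497
vertex -3.373 1.961 0.138
endloop
endfacet
facet normal 0.771 0.403 0.493
outer loop
vertex -2.516 2.408 0.685
vertex -3.097 3.833 0.43
vertex -3.007 2.354 1.497
endloop
endfacet
facet normal -0.372 0.914 -0.164
outer loop
vertex -3.587 3.779 1.242
vertex -3.097 3.833 0.43
vertex -4.444 3.332 0.695
endloop
endfacet
facet normal -0.771 -0.402 -0.493
outer loop
vertex -3.953 3.386 -0.117
vertex -3.373 1.961 0.138
vertex -4.444 3.332 0.695
endloop
endfacet
facet normal -0.372 0.914 -0.164
outer loop
vertex -4.444 3.332 0.695
vertex -3.097 3.833 0.43
vertex -3.953 3.386 -0.117
endloop
endfacet
facet normal 0.516 0.057 -0.855
outer loop
vertex -3.953 3.386 -0.117
vertex -2.516 2.408 0.685
vertex -3.373 1.961 0.138
endloop
endfacet
facet normal 0.516 0.057 -0.855
outer loop
vertex -3.097 3.833 0.43
vertex -2.516 2.408 0.685
vertex -3.953 3.386 -0.117
endloop
endfacet

endsolid
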